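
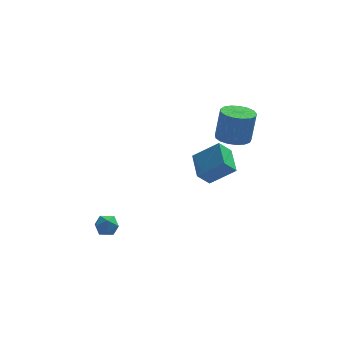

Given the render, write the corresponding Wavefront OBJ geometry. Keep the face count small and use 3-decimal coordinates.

v -3.859 -2.451 -2.856
v -3.237 -2.865 -3.139
v -4.503 -3.555 -2.661
v -3.881 -3.969 -2.944
v -3.823 -3.589 -2.243
v -3.425 -2.907 -2.364
v -4.315 -3.513 -3.436
v -3.917 -2.831 -3.557
v -3.518 -3.521 -3.498
v -3.214 -3.568 -2.76
v -4.526 -2.852 -3.04
v -4.222 -2.899 -2.302
v 3.693 0.752 1.378
v 4.243 -0.166 1.39
v 4.557 0.051 3.435
v 4.007 0.968 3.422
v 4.6 0.189 1.298
v 4.914 0.406 3.343
v 4.749 0.674 1.224
v 5.063 0.89 3.269
v 4.656 1.176 1.185
v 4.97 1.392 3.23
v 4.343 1.581 1.19
v 4.657 1.797 3.235
v 3.881 1.796 1.238
v 4.194 2.012 3.283
v 3.375 1.772 1.318
v 3.689 1.988 3.363
v 2.943 1.514 1.412
v 3.257 1.731 3.457
v 2.682 1.081 1.498
v 2.996 1.298 3.543
v 2.653 0.573 1.556
v 2.967 0.79 3.601
v 2.862 0.106 1.574
v 3.176 0.323 3.618
v 3.262 -0.213 1.546
v 3.576 0.004 3.591
v 3.76 -0.311 1.48
v 4.074 -0.095 3.525
v 2.367 0.863 -2.555
v 1.598 0.542 -1.65
v 2.26 2.677 -2.001
v 1.492 2.356 -1.096
v 3.908 0.584 -1.344
v 3.14 0.263 -0.439
v 3.802 2.398 -0.79
v 3.033 2.077 0.115
f 1 12 6
f 1 6 2
f 1 2 8
f 1 8 11
f 1 11 12
f 2 6 10
f 6 12 5
f 12 11 3
f 11 8 7
f 8 2 9
f 4 10 5
f 4 5 3
f 4 3 7
f 4 7 9
f 4 9 10
f 5 10 6
f 3 5 12
f 7 3 11
f 9 7 8
f 10 9 2
f 14 13 17
f 14 17 15
f 15 17 18
f 15 18 16
f 17 13 19
f 17 19 18
f 18 19 20
f 18 20 16
f 19 13 21
f 19 21 20
f 20 21 22
f 20 22 16
f 21 13 23
f 21 23 22
f 22 23 24
f 22 24 16
f 23 13 25
f 23 25 24
f 24 25 26
f 24 26 16
f 25 13 27
f 25 27 26
f 26 27 28
f 26 28 16
f 27 13 29
f 27 29 28
f 28 29 30
f 28 30 16
f 29 13 31
f 29 31 30
f 30 31 32
f 30 32 16
f 31 13 33
f 31 33 32
f 32 33 34
f 32 34 16
f 33 13 35
f 33 35 34
f 34 35 36
f 34 36 16
f 35 13 37
f 35 37 36
f 36 37 38
f 36 38 16
f 37 13 39
f 37 39 38
f 38 39 40
f 38 40 16
f 39 13 14
f 39 14 40
f 40 14 15
f 40 15 16
f 42 44 41
f 45 42 41
f 41 44 43
f 43 45 41
f 42 48 44
f 46 42 45
f 46 48 42
f 44 48 43
f 47 45 43
f 43 48 47
f 47 46 45
f 48 46 47



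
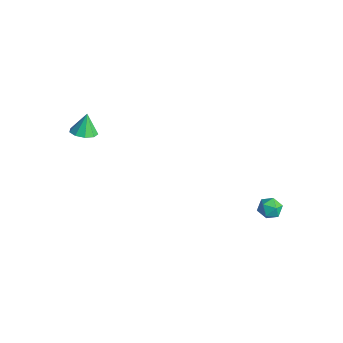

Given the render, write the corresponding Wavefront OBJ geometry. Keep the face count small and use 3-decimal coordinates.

v -3.571 -3.507 3.338
v -2.94 -3.333 3.417
v -3.789 -3.173 4.342
v -3.176 -2.986 3.25
v -3.598 -2.883 3.124
v -4.007 -3.073 3.099
v -4.212 -3.465 3.186
v -4.118 -3.878 3.344
v -3.768 -4.117 3.499
v -3.326 -4.07 3.579
v -2.999 -3.761 3.547
v 2.257 3.433 -0.946
v 2.562 2.991 -1.276
v 1.478 2.789 -0.804
v 1.783 2.347 -1.134
v 1.998 2.522 -0.567
v 2.479 2.92 -0.655
v 1.561 2.86 -1.425
v 2.042 3.258 -1.513
v 2.133 2.637 -1.572
v 2.402 2.428 -1.041
v 1.638 3.352 -1.039
v 1.907 3.143 -0.508
f 2 1 4
f 2 4 3
f 4 1 5
f 4 5 3
f 5 1 6
f 5 6 3
f 6 1 7
f 6 7 3
f 7 1 8
f 7 8 3
f 8 1 9
f 8 9 3
f 9 1 10
f 9 10 3
f 10 1 11
f 10 11 3
f 11 1 2
f 11 2 3
f 12 23 17
f 12 17 13
f 12 13 19
f 12 19 22
f 12 22 23
f 13 17 21
f 17 23 16
f 23 22 14
f 22 19 18
f 19 13 20
f 15 21 16
f 15 16 14
f 15 14 18
f 15 18 20
f 15 20 21
f 16 21 17
f 14 16 23
f 18 14 22
f 20 18 19
f 21 20 13



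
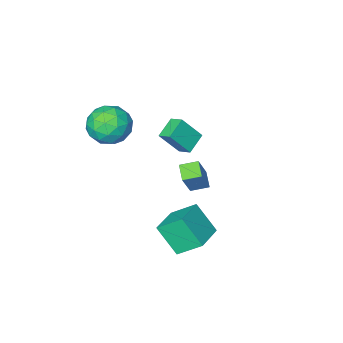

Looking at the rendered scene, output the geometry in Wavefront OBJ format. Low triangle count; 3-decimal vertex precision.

v -0.887 -1.548 -3.439
v -1.22 -2.376 -2.988
v -1.723 -1.067 -3.173
v -2.055 -1.895 -2.722
v -0.065 -1.005 -1.838
v -0.397 -1.833 -1.387
v -0.9 -0.524 -1.572
v -1.233 -1.352 -1.121
v 1.547 2.356 -3.141
v 2.014 1.292 -1.728
v 0.715 3.302 -2.154
v 1.183 2.237 -0.741
v 2.957 3.323 -2.879
v 3.425 2.258 -1.466
v 2.126 4.268 -1.892
v 2.593 3.204 -0.479
v 0.459 0.606 3.009
v 1.334 0.203 4.235
v 0.306 1.342 3.36
v 1.181 0.939 4.587
v 1.419 1.061 2.473
v 2.294 0.658 3.7
v 1.266 1.797 2.825
v 2.141 1.394 4.051
v 3.22 -1.605 3.194
v 4.011 -1.978 2.329
v 2.149 -3.262 2.931
v 2.94 -3.635 2.066
v 3.292 -3.593 3.244
v 3.954 -2.569 3.407
v 2.206 -2.671 1.853
v 2.868 -1.647 2.016
v 3.384 -2.637 1.5
v 4.055 -3.207 2.36
v 2.105 -2.033 2.9
v 2.776 -2.603 3.76
v 3.709 -1.646 2.785
v 2.451 -3.594 2.475
v 2.658 -3.569 3.168
v 3.123 -3.789 2.659
v 3.676 -1.993 3.418
v 4.14 -2.212 2.909
v 3.718 -3.162 3.447
v 2.02 -3.028 2.351
v 2.484 -3.247 1.842
v 3.037 -1.451 2.601
v 3.502 -1.671 2.092
v 2.442 -2.078 1.813
v 3.806 -2.253 1.789
v 3.177 -3.227 1.634
v 2.745 -2.66 1.51
v 3.134 -2.058 1.605
v 4.2 -2.587 2.294
v 3.571 -3.562 2.14
v 3.778 -3.537 2.832
v 4.167 -2.935 2.928
v 3.832 -2.975 1.807
v 2.589 -1.678 3.12
v 1.96 -2.653 2.966
v 1.993 -2.305 2.332
v 2.382 -1.703 2.428
v 2.983 -2.013 3.626
v 2.354 -2.987 3.471
v 3.026 -3.182 3.655
v 3.415 -2.58 3.75
v 2.328 -2.265 3.453
f 2 4 1
f 5 2 1
f 1 4 3
f 3 5 1
f 2 8 4
f 6 2 5
f 6 8 2
f 4 8 3
f 7 5 3
f 3 8 7
f 7 6 5
f 8 6 7
f 10 12 9
f 13 10 9
f 9 12 11
f 11 13 9
f 10 16 12
f 14 10 13
f 14 16 10
f 12 16 11
f 15 13 11
f 11 16 15
f 15 14 13
f 16 14 15
f 18 20 17
f 21 18 17
f 17 20 19
f 19 21 17
f 18 24 20
f 22 18 21
f 22 24 18
f 20 24 19
f 23 21 19
f 19 24 23
f 23 22 21
f 24 22 23
f 25 62 41
f 62 36 65
f 41 65 30
f 62 65 41
f 25 41 37
f 41 30 42
f 37 42 26
f 41 42 37
f 25 37 46
f 37 26 47
f 46 47 32
f 37 47 46
f 25 46 58
f 46 32 61
f 58 61 35
f 46 61 58
f 25 58 62
f 58 35 66
f 62 66 36
f 58 66 62
f 26 42 53
f 42 30 56
f 53 56 34
f 42 56 53
f 30 65 43
f 65 36 64
f 43 64 29
f 65 64 43
f 36 66 63
f 66 35 59
f 63 59 27
f 66 59 63
f 35 61 60
f 61 32 48
f 60 48 31
f 61 48 60
f 32 47 52
f 47 26 49
f 52 49 33
f 47 49 52
f 28 54 40
f 54 34 55
f 40 55 29
f 54 55 40
f 28 40 38
f 40 29 39
f 38 39 27
f 40 39 38
f 28 38 45
f 38 27 44
f 45 44 31
f 38 44 45
f 28 45 50
f 45 31 51
f 50 51 33
f 45 51 50
f 28 50 54
f 50 33 57
f 54 57 34
f 50 57 54
f 29 55 43
f 55 34 56
f 43 56 30
f 55 56 43
f 27 39 63
f 39 29 64
f 63 64 36
f 39 64 63
f 31 44 60
f 44 27 59
f 60 59 35
f 44 59 60
f 33 51 52
f 51 31 48
f 52 48 32
f 51 48 52
f 34 57 53
f 57 33 49
f 53 49 26
f 57 49 53



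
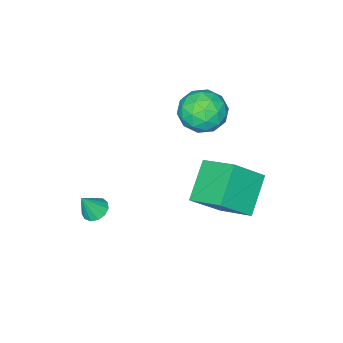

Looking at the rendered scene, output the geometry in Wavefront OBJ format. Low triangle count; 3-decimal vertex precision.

v -3.07 1.53 -1.876
v -3.184 3.068 -1.138
v -1.722 2.164 -2.989
v -1.836 3.702 -2.251
v -1.884 1.058 -0.709
v -1.998 2.596 0.029
v -0.536 1.692 -1.822
v -0.65 3.23 -1.084
v -2.24 1.907 2.446
v -1.456 1.544 2.987
v -2.304 0.496 1.593
v -1.52 0.133 2.134
v -2.426 0.273 2.58
v -2.387 1.145 3.108
v -1.373 0.895 1.472
v -1.334 1.767 2
v -0.92 0.919 2.386
v -1.571 0.534 3.071
v -2.189 1.506 1.509
v -2.84 1.121 2.194
v -1.843 1.85 2.791
v -1.917 0.19 1.789
v -2.45 0.273 2.051
v -1.989 0.059 2.369
v -2.39 1.615 2.862
v -1.929 1.402 3.18
v -2.499 0.654 2.941
v -1.831 0.638 1.4
v -1.37 0.425 1.718
v -1.771 1.981 2.211
v -1.31 1.767 2.529
v -1.261 1.386 1.639
v -1.067 1.269 2.756
v -1.104 0.439 2.255
v -1.018 0.887 1.866
v -0.995 1.4 2.176
v -1.449 1.043 3.159
v -1.486 0.213 2.657
v -2.019 0.295 2.92
v -1.996 0.808 3.229
v -1.134 0.675 2.805
v -2.274 1.827 1.923
v -2.311 0.997 1.421
v -1.764 1.232 1.351
v -1.741 1.745 1.66
v -2.656 1.601 2.325
v -2.693 0.771 1.824
v -2.765 0.64 2.404
v -2.742 1.153 2.714
v -2.626 1.365 1.775
v 2.107 -0.646 -2.258
v 2.392 -0.157 -2.327
v 2.633 -0.814 -1.282
v 2.122 -0.084 -2.169
v 1.848 -0.188 -2.039
v 1.656 -0.439 -1.979
v 1.607 -0.755 -2.007
v 1.717 -1.037 -2.114
v 1.952 -1.195 -2.268
v 2.235 -1.178 -2.417
v 2.478 -0.993 -2.517
v 2.603 -0.698 -2.534
v 2.571 -0.386 -2.463
f 2 4 1
f 5 2 1
f 1 4 3
f 3 5 1
f 2 8 4
f 6 2 5
f 6 8 2
f 4 8 3
f 7 5 3
f 3 8 7
f 7 6 5
f 8 6 7
f 9 46 25
f 46 20 49
f 25 49 14
f 46 49 25
f 9 25 21
f 25 14 26
f 21 26 10
f 25 26 21
f 9 21 30
f 21 10 31
f 30 31 16
f 21 31 30
f 9 30 42
f 30 16 45
f 42 45 19
f 30 45 42
f 9 42 46
f 42 19 50
f 46 50 20
f 42 50 46
f 10 26 37
f 26 14 40
f 37 40 18
f 26 40 37
f 14 49 27
f 49 20 48
f 27 48 13
f 49 48 27
f 20 50 47
f 50 19 43
f 47 43 11
f 50 43 47
f 19 45 44
f 45 16 32
f 44 32 15
f 45 32 44
f 16 31 36
f 31 10 33
f 36 33 17
f 31 33 36
f 12 38 24
f 38 18 39
f 24 39 13
f 38 39 24
f 12 24 22
f 24 13 23
f 22 23 11
f 24 23 22
f 12 22 29
f 22 11 28
f 29 28 15
f 22 28 29
f 12 29 34
f 29 15 35
f 34 35 17
f 29 35 34
f 12 34 38
f 34 17 41
f 38 41 18
f 34 41 38
f 13 39 27
f 39 18 40
f 27 40 14
f 39 40 27
f 11 23 47
f 23 13 48
f 47 48 20
f 23 48 47
f 15 28 44
f 28 11 43
f 44 43 19
f 28 43 44
f 17 35 36
f 35 15 32
f 36 32 16
f 35 32 36
f 18 41 37
f 41 17 33
f 37 33 10
f 41 33 37
f 52 51 54
f 52 54 53
f 54 51 55
f 54 55 53
f 55 51 56
f 55 56 53
f 56 51 57
f 56 57 53
f 57 51 58
f 57 58 53
f 58 51 59
f 58 59 53
f 59 51 60
f 59 60 53
f 60 51 61
f 60 61 53
f 61 51 62
f 61 62 53
f 62 51 63
f 62 63 53
f 63 51 52
f 63 52 53



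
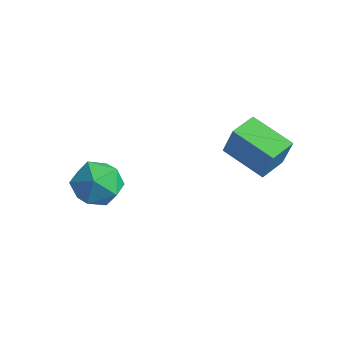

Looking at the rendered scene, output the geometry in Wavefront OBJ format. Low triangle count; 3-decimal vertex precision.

v -3.169 -2.641 -0.011
v -2.222 -2.717 -0.572
v -3.298 -4.423 0.012
v -2.351 -4.499 -0.549
v -2.346 -4.143 0.496
v -2.266 -3.042 0.482
v -3.254 -4.098 -1.042
v -3.174 -2.997 -1.056
v -2.274 -3.617 -1.21
v -1.713 -3.646 -0.26
v -3.807 -3.494 -0.3
v -3.246 -3.523 0.65
v -0.008 0.099 0.821
v 0.407 0.131 2.127
v -0.095 1.326 0.819
v 0.321 1.357 2.124
v 1.759 0.223 0.256
v 2.175 0.254 1.561
v 1.673 1.449 0.253
v 2.088 1.481 1.559
f 1 12 6
f 1 6 2
f 1 2 8
f 1 8 11
f 1 11 12
f 2 6 10
f 6 12 5
f 12 11 3
f 11 8 7
f 8 2 9
f 4 10 5
f 4 5 3
f 4 3 7
f 4 7 9
f 4 9 10
f 5 10 6
f 3 5 12
f 7 3 11
f 9 7 8
f 10 9 2
f 14 16 13
f 17 14 13
f 13 16 15
f 15 17 13
f 14 20 16
f 18 14 17
f 18 20 14
f 16 20 15
f 19 17 15
f 15 20 19
f 19 18 17
f 20 18 19



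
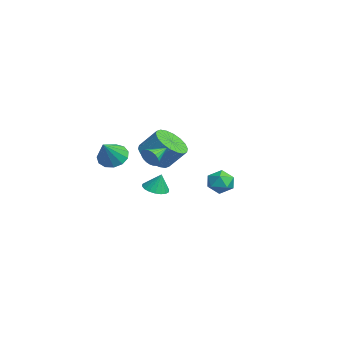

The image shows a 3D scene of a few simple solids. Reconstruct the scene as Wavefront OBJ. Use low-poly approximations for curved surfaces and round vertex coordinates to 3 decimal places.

v -2.166 4.198 -0.922
v -1.573 3.714 -0.6
v -3.107 3.406 -0.38
v -2.514 2.922 -0.058
v -2.627 3.692 0.234
v -2.045 4.181 -0.101
v -2.635 2.939 -0.879
v -2.053 3.428 -1.214
v -1.863 2.936 -0.573
v -1.858 3.401 0.115
v -2.822 3.719 -1.095
v -2.817 4.184 -0.407
v 3.215 -1.235 3.649
v 3.386 -0.95 3.173
v 2.585 -0.285 3.991
v 3.183 -1.057 3.098
v 2.986 -1.195 3.117
v 2.829 -1.339 3.229
v 2.738 -1.466 3.413
v 2.729 -1.553 3.638
v 2.805 -1.584 3.865
v 2.951 -1.556 4.054
v 3.143 -1.472 4.173
v 3.348 -1.347 4.202
v 3.529 -1.202 4.135
v 3.656 -1.064 3.984
v 3.707 -0.955 3.775
v 3.672 -0.894 3.544
v 3.559 -0.893 3.331
v -3.966 -1.776 1.181
v -3.449 -1.077 1.16
v -3.014 -2.444 2.379
v -3.798 -0.981 1.49
v -4.2 -1.137 1.723
v -4.528 -1.496 1.783
v -4.678 -1.944 1.652
v -4.601 -2.339 1.371
v -4.323 -2.555 1.03
v -3.932 -2.523 0.737
v -3.551 -2.255 0.584
v -3.302 -1.834 0.621
v -3.264 -1.395 0.836
v -1.799 -0.033 1.842
v -0.978 -0.641 1.972
v -0.541 0.184 3.069
v -1.361 0.793 2.938
v -0.826 -0.327 1.675
v -0.388 0.498 2.771
v -0.866 0.046 1.411
v -0.429 0.871 2.507
v -1.092 0.403 1.232
v -0.654 1.228 2.328
v -1.457 0.673 1.174
v -1.019 1.498 2.27
v -1.89 0.804 1.248
v -1.452 1.629 2.345
v -2.305 0.77 1.44
v -1.867 1.595 2.536
v -2.619 0.576 1.711
v -2.182 1.401 2.808
v -2.772 0.262 2.009
v -2.334 1.087 3.105
v -2.731 -0.111 2.273
v -2.294 0.714 3.369
v -2.506 -0.468 2.452
v -2.068 0.357 3.548
v -2.141 -0.738 2.51
v -1.703 0.087 3.606
v -1.708 -0.869 2.435
v -1.27 -0.044 3.532
v -1.293 -0.835 2.244
v -0.855 -0.01 3.34
v 2.038 -0.728 1.14
v 2.703 -0.894 1.058
v 2.222 -0.472 2.1
v 2.697 -0.597 0.98
v 2.56 -0.326 0.933
v 2.319 -0.134 0.928
v 2.023 -0.061 0.965
v 1.731 -0.119 1.036
v 1.499 -0.298 1.128
v 1.374 -0.563 1.223
v 1.38 -0.859 1.301
v 1.517 -1.13 1.347
v 1.758 -1.322 1.352
v 2.054 -1.395 1.315
v 2.346 -1.337 1.244
v 2.578 -1.158 1.152
f 1 12 6
f 1 6 2
f 1 2 8
f 1 8 11
f 1 11 12
f 2 6 10
f 6 12 5
f 12 11 3
f 11 8 7
f 8 2 9
f 4 10 5
f 4 5 3
f 4 3 7
f 4 7 9
f 4 9 10
f 5 10 6
f 3 5 12
f 7 3 11
f 9 7 8
f 10 9 2
f 14 13 16
f 14 16 15
f 16 13 17
f 16 17 15
f 17 13 18
f 17 18 15
f 18 13 19
f 18 19 15
f 19 13 20
f 19 20 15
f 20 13 21
f 20 21 15
f 21 13 22
f 21 22 15
f 22 13 23
f 22 23 15
f 23 13 24
f 23 24 15
f 24 13 25
f 24 25 15
f 25 13 26
f 25 26 15
f 26 13 27
f 26 27 15
f 27 13 28
f 27 28 15
f 28 13 29
f 28 29 15
f 29 13 14
f 29 14 15
f 31 30 33
f 31 33 32
f 33 30 34
f 33 34 32
f 34 30 35
f 34 35 32
f 35 30 36
f 35 36 32
f 36 30 37
f 36 37 32
f 37 30 38
f 37 38 32
f 38 30 39
f 38 39 32
f 39 30 40
f 39 40 32
f 40 30 41
f 40 41 32
f 41 30 42
f 41 42 32
f 42 30 31
f 42 31 32
f 44 43 47
f 44 47 45
f 45 47 48
f 45 48 46
f 47 43 49
f 47 49 48
f 48 49 50
f 48 50 46
f 49 43 51
f 49 51 50
f 50 51 52
f 50 52 46
f 51 43 53
f 51 53 52
f 52 53 54
f 52 54 46
f 53 43 55
f 53 55 54
f 54 55 56
f 54 56 46
f 55 43 57
f 55 57 56
f 56 57 58
f 56 58 46
f 57 43 59
f 57 59 58
f 58 59 60
f 58 60 46
f 59 43 61
f 59 61 60
f 60 61 62
f 60 62 46
f 61 43 63
f 61 63 62
f 62 63 64
f 62 64 46
f 63 43 65
f 63 65 64
f 64 65 66
f 64 66 46
f 65 43 67
f 65 67 66
f 66 67 68
f 66 68 46
f 67 43 69
f 67 69 68
f 68 69 70
f 68 70 46
f 69 43 71
f 69 71 70
f 70 71 72
f 70 72 46
f 71 43 44
f 71 44 72
f 72 44 45
f 72 45 46
f 74 73 76
f 74 76 75
f 76 73 77
f 76 77 75
f 77 73 78
f 77 78 75
f 78 73 79
f 78 79 75
f 79 73 80
f 79 80 75
f 80 73 81
f 80 81 75
f 81 73 82
f 81 82 75
f 82 73 83
f 82 83 75
f 83 73 84
f 83 84 75
f 84 73 85
f 84 85 75
f 85 73 86
f 85 86 75
f 86 73 87
f 86 87 75
f 87 73 88
f 87 88 75
f 88 73 74
f 88 74 75



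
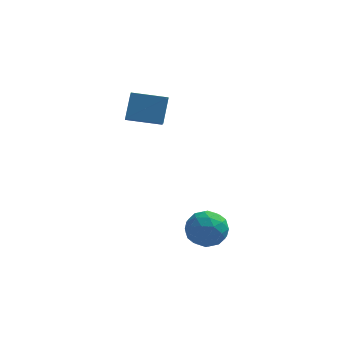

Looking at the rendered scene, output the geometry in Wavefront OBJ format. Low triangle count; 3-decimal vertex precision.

v 1.732 -1.294 -4.018
v 2.609 -1.417 -3.894
v 1.451 -2.363 -3.086
v 2.328 -2.486 -2.962
v 1.933 -1.744 -2.658
v 2.107 -1.083 -3.235
v 1.953 -2.697 -3.745
v 2.127 -2.036 -4.322
v 2.745 -2.284 -3.726
v 2.733 -1.695 -3.054
v 1.327 -2.085 -3.926
v 1.315 -1.496 -3.254
v 2.195 -1.262 -4.038
v 1.865 -2.518 -2.942
v 1.633 -2.082 -2.764
v 2.148 -2.154 -2.691
v 1.9 -1.065 -3.65
v 2.415 -1.137 -3.578
v 2.018 -1.33 -2.851
v 1.645 -2.643 -3.402
v 2.16 -2.715 -3.33
v 1.912 -1.626 -4.289
v 2.427 -1.698 -4.216
v 2.042 -2.45 -4.129
v 2.791 -1.843 -3.866
v 2.625 -2.472 -3.318
v 2.405 -2.596 -3.779
v 2.508 -2.208 -4.117
v 2.783 -1.497 -3.471
v 2.618 -2.125 -2.923
v 2.386 -1.689 -2.745
v 2.488 -1.301 -3.084
v 2.864 -2.007 -3.372
v 1.442 -1.655 -4.057
v 1.277 -2.283 -3.509
v 1.572 -2.479 -3.896
v 1.674 -2.091 -4.235
v 1.435 -1.308 -3.662
v 1.269 -1.937 -3.114
v 1.552 -1.572 -2.863
v 1.655 -1.184 -3.201
v 1.196 -1.773 -3.608
v -1.396 1.379 0.396
v -1.268 0.448 1.006
v -1.253 2.084 1.443
v -1.126 1.153 2.052
v 0.046 1.427 0.168
v 0.173 0.496 0.777
v 0.188 2.132 1.214
v 0.316 1.201 1.824
f 1 38 17
f 38 12 41
f 17 41 6
f 38 41 17
f 1 17 13
f 17 6 18
f 13 18 2
f 17 18 13
f 1 13 22
f 13 2 23
f 22 23 8
f 13 23 22
f 1 22 34
f 22 8 37
f 34 37 11
f 22 37 34
f 1 34 38
f 34 11 42
f 38 42 12
f 34 42 38
f 2 18 29
f 18 6 32
f 29 32 10
f 18 32 29
f 6 41 19
f 41 12 40
f 19 40 5
f 41 40 19
f 12 42 39
f 42 11 35
f 39 35 3
f 42 35 39
f 11 37 36
f 37 8 24
f 36 24 7
f 37 24 36
f 8 23 28
f 23 2 25
f 28 25 9
f 23 25 28
f 4 30 16
f 30 10 31
f 16 31 5
f 30 31 16
f 4 16 14
f 16 5 15
f 14 15 3
f 16 15 14
f 4 14 21
f 14 3 20
f 21 20 7
f 14 20 21
f 4 21 26
f 21 7 27
f 26 27 9
f 21 27 26
f 4 26 30
f 26 9 33
f 30 33 10
f 26 33 30
f 5 31 19
f 31 10 32
f 19 32 6
f 31 32 19
f 3 15 39
f 15 5 40
f 39 40 12
f 15 40 39
f 7 20 36
f 20 3 35
f 36 35 11
f 20 35 36
f 9 27 28
f 27 7 24
f 28 24 8
f 27 24 28
f 10 33 29
f 33 9 25
f 29 25 2
f 33 25 29
f 44 46 43
f 47 44 43
f 43 46 45
f 45 47 43
f 44 50 46
f 48 44 47
f 48 50 44
f 46 50 45
f 49 47 45
f 45 50 49
f 49 48 47
f 50 48 49



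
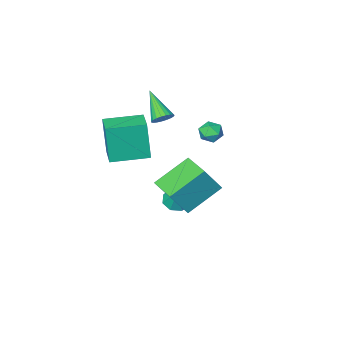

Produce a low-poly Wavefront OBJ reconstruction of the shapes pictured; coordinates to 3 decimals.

v -1.749 -2.789 -1.411
v -1.729 -3.122 0.743
v -1.205 -1.46 -1.211
v -1.185 -1.793 0.943
v 0.105 -3.527 -1.543
v 0.125 -3.86 0.611
v 0.649 -2.198 -1.343
v 0.669 -2.531 0.811
v -1.87 2.508 -0.258
v -0.961 2.461 1.143
v -1.81 4.057 -0.245
v -0.902 4.01 1.156
v -0.118 2.45 -1.396
v 0.79 2.403 0.005
v -0.059 3.999 -1.383
v 0.85 3.952 0.018
v -2.482 -1.184 -4.528
v -1.916 -0.861 -4.878
v -2.158 -0.476 -3.352
v -2.397 -0.565 -4.924
v -2.928 -0.633 -4.738
v -3.197 -1.023 -4.428
v -3.047 -1.508 -4.177
v -2.566 -1.803 -4.131
v -2.036 -1.736 -4.318
v -1.766 -1.346 -4.627
v -1.734 -1.236 1.494
v -1.245 -1.465 1.257
v -1.806 -2.624 2.686
v -1.153 -1.32 1.432
v -1.163 -1.159 1.618
v -1.271 -1.013 1.782
v -1.459 -0.905 1.897
v -1.695 -0.854 1.942
v -1.937 -0.87 1.909
v -2.145 -0.948 1.805
v -2.281 -1.077 1.647
v -2.323 -1.233 1.462
v -2.263 -1.39 1.283
v -2.112 -1.52 1.141
v -1.895 -1.602 1.06
v -1.651 -1.62 1.053
v -1.42 -1.571 1.123
v -3.59 0.361 0.118
v -3.152 0.285 0.623
v -4.228 -0.405 0.557
v -3.79 -0.481 1.062
v -4.15 0.086 1.011
v -3.755 0.559 0.74
v -3.625 -0.679 0.44
v -3.23 -0.206 0.169
v -3.173 -0.358 0.822
v -3.498 0.115 1.175
v -3.882 -0.235 0.005
v -4.207 0.238 0.358
f 2 4 1
f 5 2 1
f 1 4 3
f 3 5 1
f 2 8 4
f 6 2 5
f 6 8 2
f 4 8 3
f 7 5 3
f 3 8 7
f 7 6 5
f 8 6 7
f 10 12 9
f 13 10 9
f 9 12 11
f 11 13 9
f 10 16 12
f 14 10 13
f 14 16 10
f 12 16 11
f 15 13 11
f 11 16 15
f 15 14 13
f 16 14 15
f 18 17 20
f 18 20 19
f 20 17 21
f 20 21 19
f 21 17 22
f 21 22 19
f 22 17 23
f 22 23 19
f 23 17 24
f 23 24 19
f 24 17 25
f 24 25 19
f 25 17 26
f 25 26 19
f 26 17 18
f 26 18 19
f 28 27 30
f 28 30 29
f 30 27 31
f 30 31 29
f 31 27 32
f 31 32 29
f 32 27 33
f 32 33 29
f 33 27 34
f 33 34 29
f 34 27 35
f 34 35 29
f 35 27 36
f 35 36 29
f 36 27 37
f 36 37 29
f 37 27 38
f 37 38 29
f 38 27 39
f 38 39 29
f 39 27 40
f 39 40 29
f 40 27 41
f 40 41 29
f 41 27 42
f 41 42 29
f 42 27 43
f 42 43 29
f 43 27 28
f 43 28 29
f 44 55 49
f 44 49 45
f 44 45 51
f 44 51 54
f 44 54 55
f 45 49 53
f 49 55 48
f 55 54 46
f 54 51 50
f 51 45 52
f 47 53 48
f 47 48 46
f 47 46 50
f 47 50 52
f 47 52 53
f 48 53 49
f 46 48 55
f 50 46 54
f 52 50 51
f 53 52 45



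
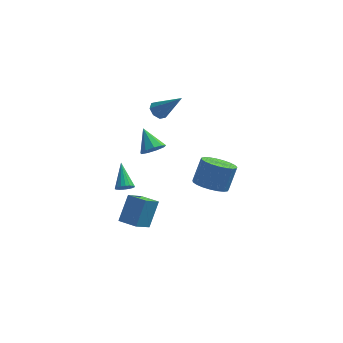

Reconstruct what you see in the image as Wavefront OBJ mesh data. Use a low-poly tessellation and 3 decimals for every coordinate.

v -2.919 -0.553 -2.921
v -2.618 -0.809 -2.51
v -3.221 0.793 -1.859
v -2.442 -0.673 -2.632
v -2.361 -0.514 -2.811
v -2.39 -0.362 -3.012
v -2.523 -0.247 -3.195
v -2.735 -0.194 -3.324
v -2.984 -0.211 -3.372
v -3.219 -0.296 -3.332
v -3.395 -0.432 -3.209
v -3.477 -0.592 -3.03
v -3.448 -0.744 -2.829
v -3.314 -0.858 -2.646
v -3.102 -0.912 -2.518
v -2.854 -0.894 -2.469
v -3.078 -3.075 -3.643
v -2.61 -2.089 -2.236
v -2.411 -2.134 -4.523
v -1.944 -1.149 -3.116
v -2.076 -3.691 -3.544
v -1.609 -2.706 -2.137
v -1.41 -2.751 -4.424
v -0.942 -1.765 -3.017
v 1.974 -4.244 0.633
v 2.548 -3.586 0.125
v 2.979 -2.917 1.479
v 2.406 -3.576 1.987
v 2.18 -3.385 0.143
v 2.611 -2.716 1.497
v 1.776 -3.333 0.246
v 2.207 -2.664 1.599
v 1.406 -3.438 0.416
v 1.837 -2.769 1.769
v 1.135 -3.683 0.623
v 1.566 -3.014 1.976
v 1.009 -4.025 0.832
v 1.44 -3.356 2.186
v 1.05 -4.404 1.007
v 1.481 -3.735 2.36
v 1.251 -4.756 1.117
v 1.682 -4.087 2.47
v 1.576 -5.02 1.143
v 2.007 -4.351 2.497
v 1.971 -5.149 1.082
v 2.402 -4.481 2.435
v 2.366 -5.122 0.942
v 2.798 -4.454 2.296
v 2.694 -4.944 0.75
v 3.125 -4.275 2.103
v 2.897 -4.644 0.537
v 3.328 -3.975 1.89
v 2.941 -4.275 0.341
v 3.372 -3.606 1.694
v 2.817 -3.901 0.195
v 3.248 -3.232 1.549
v -1.351 0.011 0.014
v -0.838 -0.187 0.553
v -1.969 1.049 0.986
v -0.646 0.204 0.257
v -0.784 0.505 -0.152
v -1.187 0.575 -0.484
v -1.667 0.381 -0.582
v -1.999 0.014 -0.402
v -2.027 -0.354 -0.026
v -1.739 -0.552 0.368
v -1.269 -0.486 0.597
v -1.269 3.559 0.632
v -0.851 3.342 0.184
v 0.089 3.041 2.148
v -0.785 3.823 0.289
v -1.002 4.15 0.594
v -1.375 4.131 0.922
v -1.686 3.776 1.08
v -1.753 3.295 0.976
v -1.536 2.968 0.67
v -1.163 2.987 0.342
f 2 1 4
f 2 4 3
f 4 1 5
f 4 5 3
f 5 1 6
f 5 6 3
f 6 1 7
f 6 7 3
f 7 1 8
f 7 8 3
f 8 1 9
f 8 9 3
f 9 1 10
f 9 10 3
f 10 1 11
f 10 11 3
f 11 1 12
f 11 12 3
f 12 1 13
f 12 13 3
f 13 1 14
f 13 14 3
f 14 1 15
f 14 15 3
f 15 1 16
f 15 16 3
f 16 1 2
f 16 2 3
f 18 20 17
f 21 18 17
f 17 20 19
f 19 21 17
f 18 24 20
f 22 18 21
f 22 24 18
f 20 24 19
f 23 21 19
f 19 24 23
f 23 22 21
f 24 22 23
f 26 25 29
f 26 29 27
f 27 29 30
f 27 30 28
f 29 25 31
f 29 31 30
f 30 31 32
f 30 32 28
f 31 25 33
f 31 33 32
f 32 33 34
f 32 34 28
f 33 25 35
f 33 35 34
f 34 35 36
f 34 36 28
f 35 25 37
f 35 37 36
f 36 37 38
f 36 38 28
f 37 25 39
f 37 39 38
f 38 39 40
f 38 40 28
f 39 25 41
f 39 41 40
f 40 41 42
f 40 42 28
f 41 25 43
f 41 43 42
f 42 43 44
f 42 44 28
f 43 25 45
f 43 45 44
f 44 45 46
f 44 46 28
f 45 25 47
f 45 47 46
f 46 47 48
f 46 48 28
f 47 25 49
f 47 49 48
f 48 49 50
f 48 50 28
f 49 25 51
f 49 51 50
f 50 51 52
f 50 52 28
f 51 25 53
f 51 53 52
f 52 53 54
f 52 54 28
f 53 25 55
f 53 55 54
f 54 55 56
f 54 56 28
f 55 25 26
f 55 26 56
f 56 26 27
f 56 27 28
f 58 57 60
f 58 60 59
f 60 57 61
f 60 61 59
f 61 57 62
f 61 62 59
f 62 57 63
f 62 63 59
f 63 57 64
f 63 64 59
f 64 57 65
f 64 65 59
f 65 57 66
f 65 66 59
f 66 57 67
f 66 67 59
f 67 57 58
f 67 58 59
f 69 68 71
f 69 71 70
f 71 68 72
f 71 72 70
f 72 68 73
f 72 73 70
f 73 68 74
f 73 74 70
f 74 68 75
f 74 75 70
f 75 68 76
f 75 76 70
f 76 68 77
f 76 77 70
f 77 68 69
f 77 69 70



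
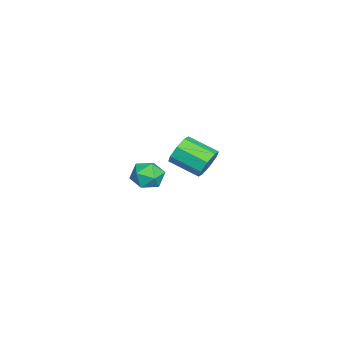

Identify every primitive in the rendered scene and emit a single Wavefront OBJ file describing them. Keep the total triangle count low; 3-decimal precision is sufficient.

v -3.233 -1.244 0.797
v -2.639 -1.727 0.05
v -3.133 -3.58 0.856
v -3.727 -3.096 1.603
v -2.21 -1.548 0.724
v -2.704 -3.401 1.53
v -2.38 -1.191 1.441
v -2.874 -3.044 2.247
v -3.05 -0.865 1.781
v -3.544 -2.717 2.587
v -3.827 -0.76 1.544
v -4.321 -2.613 2.35
v -4.256 -0.939 0.87
v -4.75 -2.792 1.676
v -4.086 -1.296 0.153
v -4.58 -3.149 0.959
v -3.416 -1.623 -0.187
v -3.91 -3.475 0.619
v 3.583 -2.533 3.989
v 4.064 -2.802 3.106
v 3.456 -4.158 4.414
v 3.937 -4.427 3.531
v 4.465 -3.938 4.283
v 4.543 -2.933 4.02
v 2.977 -4.027 3.5
v 3.055 -3.022 3.237
v 3.689 -3.725 2.803
v 4.609 -3.67 3.288
v 2.911 -3.29 4.232
v 3.831 -3.235 4.717
f 2 1 5
f 2 5 3
f 3 5 6
f 3 6 4
f 5 1 7
f 5 7 6
f 6 7 8
f 6 8 4
f 7 1 9
f 7 9 8
f 8 9 10
f 8 10 4
f 9 1 11
f 9 11 10
f 10 11 12
f 10 12 4
f 11 1 13
f 11 13 12
f 12 13 14
f 12 14 4
f 13 1 15
f 13 15 14
f 14 15 16
f 14 16 4
f 15 1 17
f 15 17 16
f 16 17 18
f 16 18 4
f 17 1 2
f 17 2 18
f 18 2 3
f 18 3 4
f 19 30 24
f 19 24 20
f 19 20 26
f 19 26 29
f 19 29 30
f 20 24 28
f 24 30 23
f 30 29 21
f 29 26 25
f 26 20 27
f 22 28 23
f 22 23 21
f 22 21 25
f 22 25 27
f 22 27 28
f 23 28 24
f 21 23 30
f 25 21 29
f 27 25 26
f 28 27 20



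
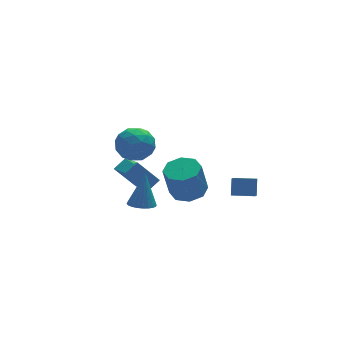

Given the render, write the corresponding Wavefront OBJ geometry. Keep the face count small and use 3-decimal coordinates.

v -2.976 -4.174 -0.365
v -2.353 -4.627 -0.371
v -2.584 -3.666 1.625
v -2.236 -4.365 -0.461
v -2.232 -4.074 -0.537
v -2.341 -3.798 -0.586
v -2.547 -3.58 -0.601
v -2.818 -3.452 -0.58
v -3.113 -3.434 -0.527
v -3.387 -3.529 -0.449
v -3.599 -3.722 -0.358
v -3.715 -3.984 -0.268
v -3.72 -4.275 -0.192
v -3.61 -4.55 -0.143
v -3.405 -4.769 -0.128
v -3.133 -4.896 -0.149
v -2.838 -4.914 -0.202
v -2.564 -4.82 -0.28
v 1.917 2.063 -4.532
v 2.865 2.539 -4.241
v 2.37 2.274 -2.197
v 1.423 1.797 -2.488
v 2.237 3.094 -4.321
v 1.742 2.828 -2.277
v 1.421 3.045 -4.525
v 0.927 2.779 -2.48
v 0.897 2.42 -4.733
v 0.402 2.154 -2.689
v 0.97 1.586 -4.823
v 0.475 1.321 -2.779
v 1.598 1.032 -4.743
v 1.103 0.766 -2.699
v 2.413 1.081 -4.54
v 1.919 0.815 -2.495
v 2.938 1.706 -4.331
v 2.443 1.44 -2.287
v -2.14 3.003 -2.426
v -2.041 1.215 -1.655
v -1.376 3.268 -1.91
v -1.276 1.48 -1.139
v -1.044 2.48 -3.781
v -0.944 0.692 -3.01
v -0.279 2.745 -3.265
v -0.18 0.957 -2.494
v 2.163 -3.793 -1.123
v 2.431 -3.196 -0.239
v 2.533 -2.711 -1.965
v 2.801 -2.114 -1.08
v 3.359 -4.246 -1.18
v 3.627 -3.649 -0.295
v 3.729 -3.164 -2.021
v 3.997 -2.567 -1.137
v -2.792 -1.584 2.393
v -1.788 -1.897 2.822
v -3.612 -2.943 3.318
v -2.608 -3.256 3.747
v -3.082 -2.276 4.07
v -2.575 -1.436 3.498
v -2.825 -3.404 2.642
v -2.318 -2.564 2.07
v -1.808 -3.022 2.975
v -1.967 -2.325 3.858
v -3.433 -2.515 2.282
v -3.592 -1.818 3.165
v -2.218 -1.621 2.526
v -3.182 -3.219 3.614
v -3.461 -2.643 3.804
v -2.871 -2.827 4.056
v -2.681 -1.35 2.924
v -2.091 -1.535 3.176
v -2.851 -1.757 3.909
v -3.309 -3.305 2.964
v -2.719 -3.49 3.216
v -2.529 -2.013 2.084
v -1.939 -2.197 2.336
v -2.549 -3.083 2.231
v -1.64 -2.467 2.868
v -2.122 -3.266 3.412
v -2.249 -3.352 2.763
v -1.951 -2.858 2.427
v -1.733 -2.057 3.387
v -2.215 -2.856 3.931
v -2.494 -2.28 4.121
v -2.196 -1.786 3.785
v -1.745 -2.718 3.478
v -3.185 -1.984 2.209
v -3.667 -2.783 2.753
v -3.204 -3.054 2.355
v -2.906 -2.56 2.019
v -3.278 -1.574 2.728
v -3.76 -2.373 3.272
v -3.449 -1.982 3.713
v -3.151 -1.488 3.377
v -3.655 -2.122 2.662
f 2 1 4
f 2 4 3
f 4 1 5
f 4 5 3
f 5 1 6
f 5 6 3
f 6 1 7
f 6 7 3
f 7 1 8
f 7 8 3
f 8 1 9
f 8 9 3
f 9 1 10
f 9 10 3
f 10 1 11
f 10 11 3
f 11 1 12
f 11 12 3
f 12 1 13
f 12 13 3
f 13 1 14
f 13 14 3
f 14 1 15
f 14 15 3
f 15 1 16
f 15 16 3
f 16 1 17
f 16 17 3
f 17 1 18
f 17 18 3
f 18 1 2
f 18 2 3
f 20 19 23
f 20 23 21
f 21 23 24
f 21 24 22
f 23 19 25
f 23 25 24
f 24 25 26
f 24 26 22
f 25 19 27
f 25 27 26
f 26 27 28
f 26 28 22
f 27 19 29
f 27 29 28
f 28 29 30
f 28 30 22
f 29 19 31
f 29 31 30
f 30 31 32
f 30 32 22
f 31 19 33
f 31 33 32
f 32 33 34
f 32 34 22
f 33 19 35
f 33 35 34
f 34 35 36
f 34 36 22
f 35 19 20
f 35 20 36
f 36 20 21
f 36 21 22
f 38 40 37
f 41 38 37
f 37 40 39
f 39 41 37
f 38 44 40
f 42 38 41
f 42 44 38
f 40 44 39
f 43 41 39
f 39 44 43
f 43 42 41
f 44 42 43
f 46 48 45
f 49 46 45
f 45 48 47
f 47 49 45
f 46 52 48
f 50 46 49
f 50 52 46
f 48 52 47
f 51 49 47
f 47 52 51
f 51 50 49
f 52 50 51
f 53 90 69
f 90 64 93
f 69 93 58
f 90 93 69
f 53 69 65
f 69 58 70
f 65 70 54
f 69 70 65
f 53 65 74
f 65 54 75
f 74 75 60
f 65 75 74
f 53 74 86
f 74 60 89
f 86 89 63
f 74 89 86
f 53 86 90
f 86 63 94
f 90 94 64
f 86 94 90
f 54 70 81
f 70 58 84
f 81 84 62
f 70 84 81
f 58 93 71
f 93 64 92
f 71 92 57
f 93 92 71
f 64 94 91
f 94 63 87
f 91 87 55
f 94 87 91
f 63 89 88
f 89 60 76
f 88 76 59
f 89 76 88
f 60 75 80
f 75 54 77
f 80 77 61
f 75 77 80
f 56 82 68
f 82 62 83
f 68 83 57
f 82 83 68
f 56 68 66
f 68 57 67
f 66 67 55
f 68 67 66
f 56 66 73
f 66 55 72
f 73 72 59
f 66 72 73
f 56 73 78
f 73 59 79
f 78 79 61
f 73 79 78
f 56 78 82
f 78 61 85
f 82 85 62
f 78 85 82
f 57 83 71
f 83 62 84
f 71 84 58
f 83 84 71
f 55 67 91
f 67 57 92
f 91 92 64
f 67 92 91
f 59 72 88
f 72 55 87
f 88 87 63
f 72 87 88
f 61 79 80
f 79 59 76
f 80 76 60
f 79 76 80
f 62 85 81
f 85 61 77
f 81 77 54
f 85 77 81



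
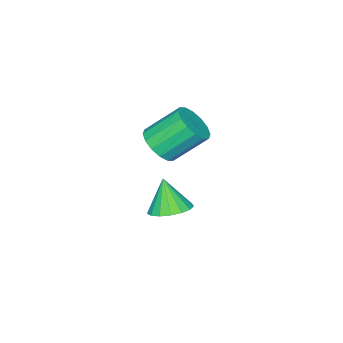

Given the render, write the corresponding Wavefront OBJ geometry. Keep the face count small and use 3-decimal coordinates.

v 1.336 -2.409 0.616
v 1.787 -2.963 1.399
v 0.756 -1.785 2.827
v 0.304 -1.231 2.044
v 2.131 -2.546 1.303
v 1.099 -1.368 2.732
v 2.262 -2.093 1.023
v 1.23 -0.914 2.452
v 2.144 -1.724 0.634
v 1.113 -0.546 2.063
v 1.81 -1.539 0.24
v 0.779 -0.36 1.669
v 1.349 -1.587 -0.053
v 0.318 -0.408 1.376
v 0.884 -1.855 -0.167
v -0.147 -0.677 1.261
v 0.541 -2.272 -0.072
v -0.491 -1.094 1.357
v 0.41 -2.726 0.208
v -0.622 -1.547 1.637
v 0.527 -3.094 0.597
v -0.504 -1.916 2.026
v 0.861 -3.28 0.991
v -0.17 -2.101 2.42
v 1.322 -3.232 1.284
v 0.291 -2.053 2.713
v 0.617 -2.338 -4.254
v 1.667 -2.622 -4.182
v 0.323 -3.002 -2.586
v 1.656 -2.137 -3.991
v 1.407 -1.698 -3.86
v 0.977 -1.405 -3.819
v 0.465 -1.326 -3.878
v -0.013 -1.479 -4.023
v -0.346 -1.828 -4.221
v -0.458 -2.294 -4.427
v -0.324 -2.77 -4.593
v 0.026 -3.147 -4.681
v 0.511 -3.339 -4.672
v 1.02 -3.301 -4.567
v 1.438 -3.042 -4.39
f 2 1 5
f 2 5 3
f 3 5 6
f 3 6 4
f 5 1 7
f 5 7 6
f 6 7 8
f 6 8 4
f 7 1 9
f 7 9 8
f 8 9 10
f 8 10 4
f 9 1 11
f 9 11 10
f 10 11 12
f 10 12 4
f 11 1 13
f 11 13 12
f 12 13 14
f 12 14 4
f 13 1 15
f 13 15 14
f 14 15 16
f 14 16 4
f 15 1 17
f 15 17 16
f 16 17 18
f 16 18 4
f 17 1 19
f 17 19 18
f 18 19 20
f 18 20 4
f 19 1 21
f 19 21 20
f 20 21 22
f 20 22 4
f 21 1 23
f 21 23 22
f 22 23 24
f 22 24 4
f 23 1 25
f 23 25 24
f 24 25 26
f 24 26 4
f 25 1 2
f 25 2 26
f 26 2 3
f 26 3 4
f 28 27 30
f 28 30 29
f 30 27 31
f 30 31 29
f 31 27 32
f 31 32 29
f 32 27 33
f 32 33 29
f 33 27 34
f 33 34 29
f 34 27 35
f 34 35 29
f 35 27 36
f 35 36 29
f 36 27 37
f 36 37 29
f 37 27 38
f 37 38 29
f 38 27 39
f 38 39 29
f 39 27 40
f 39 40 29
f 40 27 41
f 40 41 29
f 41 27 28
f 41 28 29



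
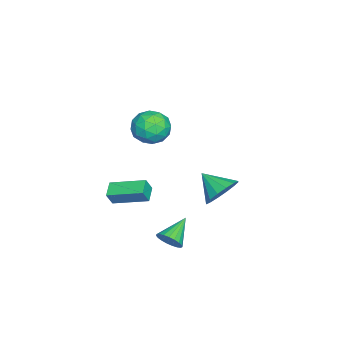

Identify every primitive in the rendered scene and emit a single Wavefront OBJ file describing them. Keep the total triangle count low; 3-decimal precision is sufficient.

v 0.32 -1.232 2.153
v 0.997 -1.85 2.689
v -0.997 -1.95 2.991
v -0.32 -2.568 3.527
v -0.345 -1.522 3.711
v 0.469 -1.078 3.193
v -0.469 -2.722 2.487
v 0.345 -2.278 1.969
v 0.51 -2.77 2.895
v 0.587 -2.029 3.652
v -0.587 -1.771 2.028
v -0.51 -1.03 2.785
v 0.774 -1.478 2.348
v -0.774 -2.322 3.332
v -0.789 -1.708 3.441
v -0.391 -2.071 3.756
v 0.464 -1.024 2.644
v 0.862 -1.387 2.959
v 0.073 -1.195 3.56
v -0.862 -2.413 2.721
v -0.464 -2.776 3.036
v 0.391 -1.729 1.924
v 0.789 -2.092 2.239
v -0.073 -2.605 2.12
v 0.886 -2.382 2.784
v 0.112 -2.804 3.276
v 0.024 -2.894 2.665
v 0.502 -2.633 2.361
v 0.931 -1.946 3.229
v 0.157 -2.368 3.721
v 0.142 -1.754 3.829
v 0.621 -1.493 3.525
v 0.644 -2.487 3.35
v -0.157 -1.432 1.959
v -0.931 -1.854 2.451
v -0.621 -2.307 2.155
v -0.142 -2.046 1.851
v -0.112 -0.996 2.404
v -0.886 -1.418 2.896
v -0.502 -1.167 3.319
v -0.024 -0.906 3.015
v -0.644 -1.313 2.33
v 4.186 0.061 -2.057
v 4.491 -0.132 -1.446
v 2.894 0.539 -1.263
v 4.578 0.149 -1.472
v 4.598 0.414 -1.6
v 4.547 0.619 -1.806
v 4.433 0.727 -2.057
v 4.276 0.719 -2.307
v 4.104 0.598 -2.514
v 3.946 0.384 -2.642
v 3.829 0.114 -2.669
v 3.774 -0.165 -2.59
v 3.791 -0.405 -2.419
v 3.875 -0.565 -2.186
v 4.013 -0.616 -1.93
v 4.181 -0.551 -1.696
v 4.35 -0.379 -1.525
v 1.31 -3.33 -1.11
v 1.603 -3.554 -0.366
v 1.356 -1.497 -0.577
v 1.649 -1.72 0.167
v 2.171 -3.26 -1.427
v 2.464 -3.483 -0.683
v 2.217 -1.426 -0.894
v 2.51 -1.65 -0.15
v 0.842 1.844 -0.688
v 1.424 2.161 0.126
v 0.298 0.696 0.148
v 0.952 2.424 0.18
v 0.45 2.532 0.001
v 0.053 2.455 -0.362
v -0.133 2.214 -0.813
v -0.057 1.874 -1.23
v 0.259 1.526 -1.502
v 0.732 1.263 -1.556
v 1.234 1.155 -1.377
v 1.631 1.232 -1.014
v 1.816 1.473 -0.564
v 1.741 1.813 -0.146
v -3.053 -2.548 0.177
v -2.622 -2.612 -0.125
v -1.947 -2.952 1.843
v -2.624 -2.346 -0.059
v -2.74 -2.134 0.07
v -2.94 -2.032 0.228
v -3.171 -2.069 0.372
v -3.37 -2.234 0.464
v -3.484 -2.483 0.479
v -3.483 -2.749 0.413
v -3.366 -2.962 0.285
v -3.166 -3.063 0.127
v -2.935 -3.026 -0.017
v -2.736 -2.861 -0.109
f 1 38 17
f 38 12 41
f 17 41 6
f 38 41 17
f 1 17 13
f 17 6 18
f 13 18 2
f 17 18 13
f 1 13 22
f 13 2 23
f 22 23 8
f 13 23 22
f 1 22 34
f 22 8 37
f 34 37 11
f 22 37 34
f 1 34 38
f 34 11 42
f 38 42 12
f 34 42 38
f 2 18 29
f 18 6 32
f 29 32 10
f 18 32 29
f 6 41 19
f 41 12 40
f 19 40 5
f 41 40 19
f 12 42 39
f 42 11 35
f 39 35 3
f 42 35 39
f 11 37 36
f 37 8 24
f 36 24 7
f 37 24 36
f 8 23 28
f 23 2 25
f 28 25 9
f 23 25 28
f 4 30 16
f 30 10 31
f 16 31 5
f 30 31 16
f 4 16 14
f 16 5 15
f 14 15 3
f 16 15 14
f 4 14 21
f 14 3 20
f 21 20 7
f 14 20 21
f 4 21 26
f 21 7 27
f 26 27 9
f 21 27 26
f 4 26 30
f 26 9 33
f 30 33 10
f 26 33 30
f 5 31 19
f 31 10 32
f 19 32 6
f 31 32 19
f 3 15 39
f 15 5 40
f 39 40 12
f 15 40 39
f 7 20 36
f 20 3 35
f 36 35 11
f 20 35 36
f 9 27 28
f 27 7 24
f 28 24 8
f 27 24 28
f 10 33 29
f 33 9 25
f 29 25 2
f 33 25 29
f 44 43 46
f 44 46 45
f 46 43 47
f 46 47 45
f 47 43 48
f 47 48 45
f 48 43 49
f 48 49 45
f 49 43 50
f 49 50 45
f 50 43 51
f 50 51 45
f 51 43 52
f 51 52 45
f 52 43 53
f 52 53 45
f 53 43 54
f 53 54 45
f 54 43 55
f 54 55 45
f 55 43 56
f 55 56 45
f 56 43 57
f 56 57 45
f 57 43 58
f 57 58 45
f 58 43 59
f 58 59 45
f 59 43 44
f 59 44 45
f 61 63 60
f 64 61 60
f 60 63 62
f 62 64 60
f 61 67 63
f 65 61 64
f 65 67 61
f 63 67 62
f 66 64 62
f 62 67 66
f 66 65 64
f 67 65 66
f 69 68 71
f 69 71 70
f 71 68 72
f 71 72 70
f 72 68 73
f 72 73 70
f 73 68 74
f 73 74 70
f 74 68 75
f 74 75 70
f 75 68 76
f 75 76 70
f 76 68 77
f 76 77 70
f 77 68 78
f 77 78 70
f 78 68 79
f 78 79 70
f 79 68 80
f 79 80 70
f 80 68 81
f 80 81 70
f 81 68 69
f 81 69 70
f 83 82 85
f 83 85 84
f 85 82 86
f 85 86 84
f 86 82 87
f 86 87 84
f 87 82 88
f 87 88 84
f 88 82 89
f 88 89 84
f 89 82 90
f 89 90 84
f 90 82 91
f 90 91 84
f 91 82 92
f 91 92 84
f 92 82 93
f 92 93 84
f 93 82 94
f 93 94 84
f 94 82 95
f 94 95 84
f 95 82 83
f 95 83 84



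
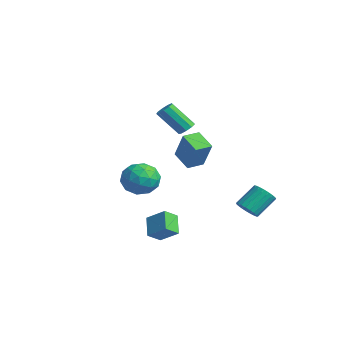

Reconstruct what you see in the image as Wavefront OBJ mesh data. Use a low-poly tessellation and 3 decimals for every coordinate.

v 2.17 -1.746 -3.283
v 2.332 -2.617 -2.701
v 3.119 -1.049 -2.507
v 3.282 -1.92 -1.925
v 3.218 -2.16 -4.195
v 3.381 -3.031 -3.613
v 4.168 -1.463 -3.419
v 4.33 -2.334 -2.837
v -1.278 1.614 2.473
v -0.994 1.99 2.876
v -1.739 0.881 4.431
v -2.022 0.506 4.027
v -1.384 2.135 2.793
v -2.129 1.026 4.348
v -1.724 2.036 2.559
v -2.469 0.927 4.114
v -1.855 1.74 2.285
v -2.6 0.631 3.84
v -1.716 1.385 2.099
v -2.461 0.276 3.654
v -1.372 1.138 2.087
v -2.117 0.029 3.642
v -0.984 1.113 2.256
v -1.728 0.004 3.811
v -0.733 1.323 2.526
v -1.478 0.214 4.081
v -0.737 1.67 2.771
v -1.482 0.561 4.326
v 3.883 -2.857 0.099
v 4.549 -2.906 1.094
v 2.671 -4.174 0.846
v 3.337 -4.223 1.841
v 2.704 -3.236 1.591
v 3.453 -2.422 1.13
v 3.767 -4.658 0.81
v 4.516 -3.844 0.349
v 4.477 -4.019 1.534
v 3.82 -3.14 2.017
v 3.4 -3.94 -0.077
v 2.743 -3.061 0.406
v 4.323 -2.766 0.531
v 2.897 -4.314 1.409
v 2.525 -3.734 1.262
v 2.917 -3.763 1.847
v 3.678 -2.482 0.552
v 4.07 -2.51 1.137
v 2.985 -2.704 1.429
v 3.15 -4.57 0.803
v 3.542 -4.598 1.388
v 4.303 -3.317 0.093
v 4.695 -3.346 0.678
v 4.235 -4.376 0.511
v 4.672 -3.449 1.375
v 3.959 -4.223 1.814
v 4.212 -4.478 1.208
v 4.653 -4 0.936
v 4.286 -2.932 1.658
v 3.573 -3.706 2.097
v 3.201 -3.126 1.95
v 3.641 -2.648 1.679
v 4.243 -3.586 1.917
v 3.647 -3.374 -0.157
v 2.934 -4.148 0.282
v 3.579 -4.432 0.261
v 4.019 -3.954 -0.01
v 3.261 -2.857 0.126
v 2.548 -3.631 0.565
v 2.567 -3.08 1.004
v 3.008 -2.602 0.732
v 2.977 -3.494 0.023
v -4.021 2.101 -0.598
v -2.941 2.142 1.261
v -4.194 3.256 -0.523
v -3.114 3.296 1.336
v -2.726 2.344 -1.356
v -1.646 2.384 0.503
v -2.899 3.498 -1.281
v -1.819 3.539 0.578
v 3.278 3.276 -2.752
v 3.813 2.912 -2.282
v 3.657 4.159 -1.138
v 3.122 4.524 -1.608
v 4.007 3.107 -2.469
v 3.851 4.355 -1.324
v 4.075 3.332 -2.705
v 3.919 4.579 -1.56
v 4.005 3.547 -2.949
v 3.849 4.795 -1.804
v 3.809 3.716 -3.159
v 3.653 4.963 -2.014
v 3.522 3.808 -3.298
v 3.366 5.055 -2.154
v 3.192 3.808 -3.344
v 3.036 5.056 -2.199
v 2.877 3.717 -3.287
v 2.721 4.964 -2.142
v 2.632 3.549 -3.137
v 2.476 4.796 -1.993
v 2.498 3.334 -2.921
v 2.342 4.581 -1.777
v 2.499 3.109 -2.676
v 2.343 4.357 -1.532
v 2.635 2.913 -2.444
v 2.479 4.161 -1.3
v 2.882 2.78 -2.266
v 2.726 4.027 -1.121
v 3.197 2.733 -2.171
v 3.041 3.98 -1.026
v 3.527 2.779 -2.177
v 3.371 4.027 -1.032
f 2 4 1
f 5 2 1
f 1 4 3
f 3 5 1
f 2 8 4
f 6 2 5
f 6 8 2
f 4 8 3
f 7 5 3
f 3 8 7
f 7 6 5
f 8 6 7
f 10 9 13
f 10 13 11
f 11 13 14
f 11 14 12
f 13 9 15
f 13 15 14
f 14 15 16
f 14 16 12
f 15 9 17
f 15 17 16
f 16 17 18
f 16 18 12
f 17 9 19
f 17 19 18
f 18 19 20
f 18 20 12
f 19 9 21
f 19 21 20
f 20 21 22
f 20 22 12
f 21 9 23
f 21 23 22
f 22 23 24
f 22 24 12
f 23 9 25
f 23 25 24
f 24 25 26
f 24 26 12
f 25 9 27
f 25 27 26
f 26 27 28
f 26 28 12
f 27 9 10
f 27 10 28
f 28 10 11
f 28 11 12
f 29 66 45
f 66 40 69
f 45 69 34
f 66 69 45
f 29 45 41
f 45 34 46
f 41 46 30
f 45 46 41
f 29 41 50
f 41 30 51
f 50 51 36
f 41 51 50
f 29 50 62
f 50 36 65
f 62 65 39
f 50 65 62
f 29 62 66
f 62 39 70
f 66 70 40
f 62 70 66
f 30 46 57
f 46 34 60
f 57 60 38
f 46 60 57
f 34 69 47
f 69 40 68
f 47 68 33
f 69 68 47
f 40 70 67
f 70 39 63
f 67 63 31
f 70 63 67
f 39 65 64
f 65 36 52
f 64 52 35
f 65 52 64
f 36 51 56
f 51 30 53
f 56 53 37
f 51 53 56
f 32 58 44
f 58 38 59
f 44 59 33
f 58 59 44
f 32 44 42
f 44 33 43
f 42 43 31
f 44 43 42
f 32 42 49
f 42 31 48
f 49 48 35
f 42 48 49
f 32 49 54
f 49 35 55
f 54 55 37
f 49 55 54
f 32 54 58
f 54 37 61
f 58 61 38
f 54 61 58
f 33 59 47
f 59 38 60
f 47 60 34
f 59 60 47
f 31 43 67
f 43 33 68
f 67 68 40
f 43 68 67
f 35 48 64
f 48 31 63
f 64 63 39
f 48 63 64
f 37 55 56
f 55 35 52
f 56 52 36
f 55 52 56
f 38 61 57
f 61 37 53
f 57 53 30
f 61 53 57
f 72 74 71
f 75 72 71
f 71 74 73
f 73 75 71
f 72 78 74
f 76 72 75
f 76 78 72
f 74 78 73
f 77 75 73
f 73 78 77
f 77 76 75
f 78 76 77
f 80 79 83
f 80 83 81
f 81 83 84
f 81 84 82
f 83 79 85
f 83 85 84
f 84 85 86
f 84 86 82
f 85 79 87
f 85 87 86
f 86 87 88
f 86 88 82
f 87 79 89
f 87 89 88
f 88 89 90
f 88 90 82
f 89 79 91
f 89 91 90
f 90 91 92
f 90 92 82
f 91 79 93
f 91 93 92
f 92 93 94
f 92 94 82
f 93 79 95
f 93 95 94
f 94 95 96
f 94 96 82
f 95 79 97
f 95 97 96
f 96 97 98
f 96 98 82
f 97 79 99
f 97 99 98
f 98 99 100
f 98 100 82
f 99 79 101
f 99 101 100
f 100 101 102
f 100 102 82
f 101 79 103
f 101 103 102
f 102 103 104
f 102 104 82
f 103 79 105
f 103 105 104
f 104 105 106
f 104 106 82
f 105 79 107
f 105 107 106
f 106 107 108
f 106 108 82
f 107 79 109
f 107 109 108
f 108 109 110
f 108 110 82
f 109 79 80
f 109 80 110
f 110 80 81
f 110 81 82



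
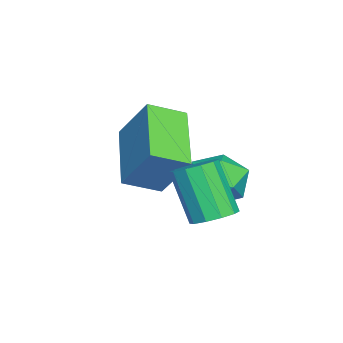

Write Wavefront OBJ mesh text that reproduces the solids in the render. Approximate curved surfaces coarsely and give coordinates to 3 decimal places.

v -0.032 -5.001 0.885
v 0.356 -4.24 2.093
v -0.433 -4.127 0.463
v -0.045 -3.366 1.671
v 1.625 -4.614 0.109
v 2.013 -3.853 1.317
v 1.224 -3.74 -0.313
v 1.612 -2.979 0.895
v 1.044 -1.862 -0.431
v 1.565 -2.02 0.195
v 0.315 -2.94 -0.095
v 0.836 -3.098 0.531
v 0.34 -2.433 0.562
v 0.79 -1.766 0.354
v 1.09 -3.194 -0.254
v 1.54 -2.527 -0.462
v 1.594 -2.843 0.305
v 1.131 -2.372 0.809
v 0.749 -2.588 -0.709
v 0.286 -2.117 -0.205
v 2.857 -2.249 -0.054
v 3.309 -2.02 0.23
v 2.774 -2.582 1.537
v 2.323 -2.811 1.254
v 3.045 -1.777 0.226
v 2.51 -2.339 1.533
v 2.71 -1.714 0.116
v 2.175 -2.276 1.423
v 2.431 -1.856 -0.059
v 1.896 -2.418 1.248
v 2.315 -2.148 -0.232
v 1.78 -2.71 1.075
v 2.406 -2.478 -0.337
v 1.871 -3.04 0.97
v 2.67 -2.721 -0.333
v 2.135 -3.283 0.974
v 3.005 -2.784 -0.223
v 2.47 -3.346 1.084
v 3.284 -2.642 -0.048
v 2.749 -3.204 1.259
v 3.4 -2.35 0.125
v 2.865 -2.912 1.432
f 2 4 1
f 5 2 1
f 1 4 3
f 3 5 1
f 2 8 4
f 6 2 5
f 6 8 2
f 4 8 3
f 7 5 3
f 3 8 7
f 7 6 5
f 8 6 7
f 9 20 14
f 9 14 10
f 9 10 16
f 9 16 19
f 9 19 20
f 10 14 18
f 14 20 13
f 20 19 11
f 19 16 15
f 16 10 17
f 12 18 13
f 12 13 11
f 12 11 15
f 12 15 17
f 12 17 18
f 13 18 14
f 11 13 20
f 15 11 19
f 17 15 16
f 18 17 10
f 22 21 25
f 22 25 23
f 23 25 26
f 23 26 24
f 25 21 27
f 25 27 26
f 26 27 28
f 26 28 24
f 27 21 29
f 27 29 28
f 28 29 30
f 28 30 24
f 29 21 31
f 29 31 30
f 30 31 32
f 30 32 24
f 31 21 33
f 31 33 32
f 32 33 34
f 32 34 24
f 33 21 35
f 33 35 34
f 34 35 36
f 34 36 24
f 35 21 37
f 35 37 36
f 36 37 38
f 36 38 24
f 37 21 39
f 37 39 38
f 38 39 40
f 38 40 24
f 39 21 41
f 39 41 40
f 40 41 42
f 40 42 24
f 41 21 22
f 41 22 42
f 42 22 23
f 42 23 24



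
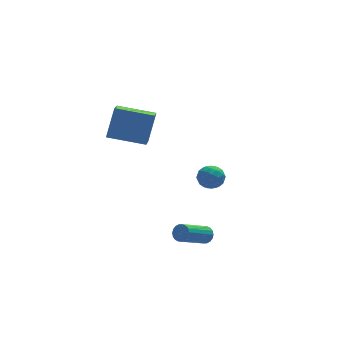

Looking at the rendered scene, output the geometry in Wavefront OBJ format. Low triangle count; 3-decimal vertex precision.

v 3.209 1.981 -3.538
v 3.982 2.24 -3.445
v 3.518 0.84 -2.935
v 4.291 1.099 -2.842
v 3.686 1.454 -2.417
v 3.495 2.159 -2.79
v 4.005 0.921 -3.59
v 3.814 1.626 -3.963
v 4.474 1.584 -3.478
v 4.277 1.914 -2.753
v 3.223 1.166 -3.627
v 3.026 1.496 -2.902
v 3.568 2.211 -3.544
v 3.932 0.869 -2.836
v 3.576 1.078 -2.586
v 4.031 1.23 -2.531
v 3.282 2.163 -3.159
v 3.736 2.315 -3.105
v 3.563 1.853 -2.501
v 3.764 0.765 -3.275
v 4.218 0.917 -3.221
v 3.469 1.85 -3.849
v 3.924 2.002 -3.794
v 3.937 1.227 -3.879
v 4.311 1.977 -3.509
v 4.494 1.307 -3.155
v 4.325 1.202 -3.594
v 4.213 1.617 -3.813
v 4.196 2.171 -3.083
v 4.378 1.501 -2.729
v 4.022 1.709 -2.479
v 3.91 2.124 -2.698
v 4.485 1.786 -3.102
v 3.122 1.579 -3.651
v 3.304 0.909 -3.297
v 3.59 0.956 -3.682
v 3.478 1.371 -3.901
v 3.006 1.773 -3.225
v 3.189 1.103 -2.871
v 3.287 1.463 -2.567
v 3.175 1.878 -2.786
v 3.015 1.294 -3.278
v 1.791 -3.522 -3.856
v 2.082 -3.5 -3.401
v 0.56 -4.235 -2.39
v 0.269 -4.258 -2.844
v 1.975 -3.285 -3.407
v 0.452 -4.02 -2.396
v 1.831 -3.117 -3.501
v 0.309 -3.852 -2.49
v 1.679 -3.029 -3.665
v 0.157 -3.765 -2.654
v 1.55 -3.039 -3.868
v 0.027 -3.775 -2.857
v 1.468 -3.145 -4.068
v -0.054 -3.88 -3.056
v 1.451 -3.325 -4.225
v -0.072 -4.061 -3.214
v 1.5 -3.545 -4.31
v -0.022 -4.28 -3.299
v 1.608 -3.76 -4.304
v 0.085 -4.495 -3.293
v 1.751 -3.928 -4.21
v 0.229 -4.663 -3.199
v 1.903 -4.015 -4.046
v 0.381 -4.751 -3.035
v 2.033 -4.005 -3.843
v 0.51 -4.741 -2.832
v 2.114 -3.9 -3.644
v 0.592 -4.635 -2.632
v 2.132 -3.719 -3.486
v 0.609 -4.455 -2.475
v -2.578 -0.773 2.616
v -1.953 -0.14 4.249
v -2.054 0.696 1.845
v -1.429 1.329 3.479
v -0.731 -1.629 2.241
v -0.106 -0.996 3.875
v -0.207 -0.16 1.471
v 0.418 0.473 3.104
f 1 38 17
f 38 12 41
f 17 41 6
f 38 41 17
f 1 17 13
f 17 6 18
f 13 18 2
f 17 18 13
f 1 13 22
f 13 2 23
f 22 23 8
f 13 23 22
f 1 22 34
f 22 8 37
f 34 37 11
f 22 37 34
f 1 34 38
f 34 11 42
f 38 42 12
f 34 42 38
f 2 18 29
f 18 6 32
f 29 32 10
f 18 32 29
f 6 41 19
f 41 12 40
f 19 40 5
f 41 40 19
f 12 42 39
f 42 11 35
f 39 35 3
f 42 35 39
f 11 37 36
f 37 8 24
f 36 24 7
f 37 24 36
f 8 23 28
f 23 2 25
f 28 25 9
f 23 25 28
f 4 30 16
f 30 10 31
f 16 31 5
f 30 31 16
f 4 16 14
f 16 5 15
f 14 15 3
f 16 15 14
f 4 14 21
f 14 3 20
f 21 20 7
f 14 20 21
f 4 21 26
f 21 7 27
f 26 27 9
f 21 27 26
f 4 26 30
f 26 9 33
f 30 33 10
f 26 33 30
f 5 31 19
f 31 10 32
f 19 32 6
f 31 32 19
f 3 15 39
f 15 5 40
f 39 40 12
f 15 40 39
f 7 20 36
f 20 3 35
f 36 35 11
f 20 35 36
f 9 27 28
f 27 7 24
f 28 24 8
f 27 24 28
f 10 33 29
f 33 9 25
f 29 25 2
f 33 25 29
f 44 43 47
f 44 47 45
f 45 47 48
f 45 48 46
f 47 43 49
f 47 49 48
f 48 49 50
f 48 50 46
f 49 43 51
f 49 51 50
f 50 51 52
f 50 52 46
f 51 43 53
f 51 53 52
f 52 53 54
f 52 54 46
f 53 43 55
f 53 55 54
f 54 55 56
f 54 56 46
f 55 43 57
f 55 57 56
f 56 57 58
f 56 58 46
f 57 43 59
f 57 59 58
f 58 59 60
f 58 60 46
f 59 43 61
f 59 61 60
f 60 61 62
f 60 62 46
f 61 43 63
f 61 63 62
f 62 63 64
f 62 64 46
f 63 43 65
f 63 65 64
f 64 65 66
f 64 66 46
f 65 43 67
f 65 67 66
f 66 67 68
f 66 68 46
f 67 43 69
f 67 69 68
f 68 69 70
f 68 70 46
f 69 43 71
f 69 71 70
f 70 71 72
f 70 72 46
f 71 43 44
f 71 44 72
f 72 44 45
f 72 45 46
f 74 76 73
f 77 74 73
f 73 76 75
f 75 77 73
f 74 80 76
f 78 74 77
f 78 80 74
f 76 80 75
f 79 77 75
f 75 80 79
f 79 78 77
f 80 78 79



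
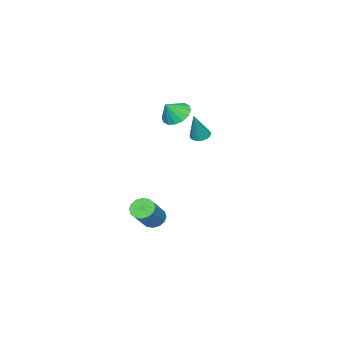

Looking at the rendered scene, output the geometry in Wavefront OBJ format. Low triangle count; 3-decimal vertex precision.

v -0.978 -0.977 2.106
v -0.651 -0.532 1.965
v -0.302 -0.943 3.774
v -0.848 -0.426 2.042
v -1.068 -0.414 2.131
v -1.272 -0.501 2.216
v -1.425 -0.669 2.281
v -1.501 -0.891 2.316
v -1.487 -1.127 2.315
v -1.384 -1.338 2.278
v -1.212 -1.486 2.211
v -0.999 -1.546 2.126
v -0.782 -1.508 2.037
v -0.6 -1.378 1.961
v -0.483 -1.178 1.909
v -0.451 -0.944 1.892
v -0.511 -0.715 1.911
v -2.584 -3.635 2.333
v -1.886 -3.222 1.921
v -1.896 -3.885 3.247
v -2.097 -2.884 2.172
v -2.438 -2.747 2.467
v -2.819 -2.848 2.725
v -3.136 -3.161 2.879
v -3.306 -3.6 2.886
v -3.282 -4.049 2.745
v -3.071 -4.387 2.494
v -2.729 -4.524 2.2
v -2.349 -4.422 1.941
v -2.031 -4.11 1.788
v -1.862 -3.671 1.78
v -0.312 -3.551 -4.684
v 0.145 -3.246 -5.164
v 1.449 -3.045 -3.797
v 0.992 -3.349 -3.316
v -0.051 -2.957 -5.02
v 1.253 -2.756 -3.652
v -0.317 -2.828 -4.785
v 0.987 -2.627 -3.418
v -0.582 -2.892 -4.523
v 0.722 -2.691 -3.156
v -0.774 -3.132 -4.304
v 0.53 -2.931 -2.937
v -0.843 -3.485 -4.187
v 0.461 -3.284 -2.82
v -0.769 -3.855 -4.203
v 0.535 -3.654 -2.836
v -0.573 -4.144 -4.348
v 0.731 -3.943 -2.98
v -0.307 -4.273 -4.582
v 0.997 -4.072 -3.215
v -0.042 -4.209 -4.844
v 1.262 -4.008 -3.477
v 0.15 -3.969 -5.063
v 1.454 -3.768 -3.696
v 0.219 -3.616 -5.18
v 1.523 -3.415 -3.813
f 2 1 4
f 2 4 3
f 4 1 5
f 4 5 3
f 5 1 6
f 5 6 3
f 6 1 7
f 6 7 3
f 7 1 8
f 7 8 3
f 8 1 9
f 8 9 3
f 9 1 10
f 9 10 3
f 10 1 11
f 10 11 3
f 11 1 12
f 11 12 3
f 12 1 13
f 12 13 3
f 13 1 14
f 13 14 3
f 14 1 15
f 14 15 3
f 15 1 16
f 15 16 3
f 16 1 17
f 16 17 3
f 17 1 2
f 17 2 3
f 19 18 21
f 19 21 20
f 21 18 22
f 21 22 20
f 22 18 23
f 22 23 20
f 23 18 24
f 23 24 20
f 24 18 25
f 24 25 20
f 25 18 26
f 25 26 20
f 26 18 27
f 26 27 20
f 27 18 28
f 27 28 20
f 28 18 29
f 28 29 20
f 29 18 30
f 29 30 20
f 30 18 31
f 30 31 20
f 31 18 19
f 31 19 20
f 33 32 36
f 33 36 34
f 34 36 37
f 34 37 35
f 36 32 38
f 36 38 37
f 37 38 39
f 37 39 35
f 38 32 40
f 38 40 39
f 39 40 41
f 39 41 35
f 40 32 42
f 40 42 41
f 41 42 43
f 41 43 35
f 42 32 44
f 42 44 43
f 43 44 45
f 43 45 35
f 44 32 46
f 44 46 45
f 45 46 47
f 45 47 35
f 46 32 48
f 46 48 47
f 47 48 49
f 47 49 35
f 48 32 50
f 48 50 49
f 49 50 51
f 49 51 35
f 50 32 52
f 50 52 51
f 51 52 53
f 51 53 35
f 52 32 54
f 52 54 53
f 53 54 55
f 53 55 35
f 54 32 56
f 54 56 55
f 55 56 57
f 55 57 35
f 56 32 33
f 56 33 57
f 57 33 34
f 57 34 35



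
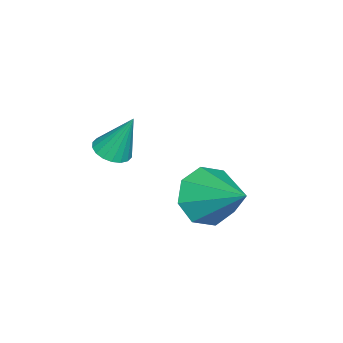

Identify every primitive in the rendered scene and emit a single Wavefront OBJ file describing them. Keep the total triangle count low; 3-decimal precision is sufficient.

v -3.66 0.477 -1.439
v -2.813 -0.131 -1.313
v -2.78 1.903 -0.461
v -2.779 0.309 -1.985
v -3.26 0.847 -2.337
v -3.976 1.169 -2.163
v -4.506 1.085 -1.565
v -4.54 0.645 -0.893
v -4.059 0.107 -0.541
v -3.343 -0.215 -0.715
v -3.321 -2.298 0.106
v -2.966 -2.76 0.32
v -3.339 -1.642 1.554
v -2.78 -2.573 0.237
v -2.702 -2.331 0.129
v -2.746 -2.083 0.016
v -2.904 -1.878 -0.079
v -3.145 -1.756 -0.138
v -3.42 -1.741 -0.148
v -3.676 -1.837 -0.108
v -3.861 -2.024 -0.025
v -3.939 -2.265 0.083
v -3.895 -2.513 0.196
v -3.737 -2.718 0.291
v -3.497 -2.841 0.35
v -3.221 -2.855 0.36
f 2 1 4
f 2 4 3
f 4 1 5
f 4 5 3
f 5 1 6
f 5 6 3
f 6 1 7
f 6 7 3
f 7 1 8
f 7 8 3
f 8 1 9
f 8 9 3
f 9 1 10
f 9 10 3
f 10 1 2
f 10 2 3
f 12 11 14
f 12 14 13
f 14 11 15
f 14 15 13
f 15 11 16
f 15 16 13
f 16 11 17
f 16 17 13
f 17 11 18
f 17 18 13
f 18 11 19
f 18 19 13
f 19 11 20
f 19 20 13
f 20 11 21
f 20 21 13
f 21 11 22
f 21 22 13
f 22 11 23
f 22 23 13
f 23 11 24
f 23 24 13
f 24 11 25
f 24 25 13
f 25 11 26
f 25 26 13
f 26 11 12
f 26 12 13



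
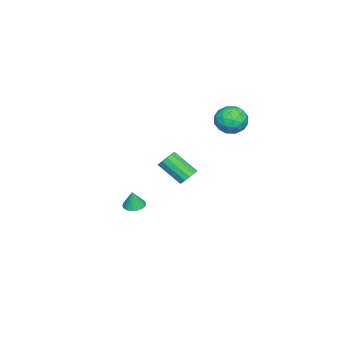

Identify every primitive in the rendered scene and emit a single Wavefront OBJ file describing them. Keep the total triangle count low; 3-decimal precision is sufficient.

v 3.61 2.529 0.295
v 3.899 2.196 -0.066
v 3.78 0.977 0.965
v 3.49 1.311 1.325
v 4.118 2.335 0.124
v 3.998 1.117 1.154
v 4.175 2.536 0.368
v 4.055 1.317 1.398
v 4.053 2.734 0.589
v 3.933 1.516 1.619
v 3.79 2.868 0.716
v 3.67 1.65 1.747
v 3.47 2.894 0.71
v 3.35 1.676 1.74
v 3.194 2.804 0.572
v 3.075 1.586 1.602
v 3.051 2.627 0.346
v 2.931 1.409 1.376
v 3.084 2.419 0.103
v 2.965 1.201 1.134
v 3.285 2.246 -0.078
v 3.165 1.027 0.952
v 3.589 2.163 -0.141
v 3.469 0.944 0.889
v 0.99 -1.373 -3.935
v 1.576 -1.245 -4.045
v 1.19 -1.407 -2.905
v 1.465 -0.999 -4.015
v 1.26 -0.827 -3.969
v 1.002 -0.763 -3.917
v 0.741 -0.82 -3.868
v 0.529 -0.986 -3.832
v 0.409 -1.229 -3.817
v 0.403 -1.5 -3.825
v 0.514 -1.746 -3.855
v 0.719 -1.918 -3.901
v 0.978 -1.982 -3.953
v 1.239 -1.925 -4.002
v 1.45 -1.759 -4.038
v 1.571 -1.516 -4.053
v 0.556 4.335 3.319
v 1.293 4.692 3.727
v 1.307 3.088 3.053
v 2.044 3.445 3.461
v 1.305 3.23 3.957
v 0.841 4.001 4.121
v 1.759 3.779 2.659
v 1.295 4.55 2.823
v 2.036 4.348 3.32
v 1.756 4.009 4.121
v 0.844 3.771 2.659
v 0.564 3.432 3.46
v 0.858 4.623 3.546
v 1.742 3.157 3.234
v 1.308 3.031 3.525
v 1.741 3.24 3.765
v 0.593 4.217 3.778
v 1.026 4.426 4.018
v 1.033 3.567 4.153
v 1.574 3.354 2.762
v 2.007 3.563 3.002
v 0.859 4.54 3.015
v 1.292 4.749 3.255
v 1.567 4.213 2.627
v 1.728 4.631 3.547
v 2.17 3.898 3.391
v 2.002 4.094 2.919
v 1.729 4.548 3.016
v 1.564 4.431 4.018
v 2.005 3.698 3.862
v 1.571 3.572 4.153
v 1.298 4.025 4.249
v 2.001 4.229 3.779
v 0.595 4.082 2.918
v 1.036 3.349 2.762
v 1.302 3.755 2.531
v 1.029 4.208 2.627
v 0.43 3.882 3.389
v 0.872 3.149 3.233
v 0.871 3.232 3.764
v 0.598 3.686 3.861
v 0.599 3.551 3.001
f 2 1 5
f 2 5 3
f 3 5 6
f 3 6 4
f 5 1 7
f 5 7 6
f 6 7 8
f 6 8 4
f 7 1 9
f 7 9 8
f 8 9 10
f 8 10 4
f 9 1 11
f 9 11 10
f 10 11 12
f 10 12 4
f 11 1 13
f 11 13 12
f 12 13 14
f 12 14 4
f 13 1 15
f 13 15 14
f 14 15 16
f 14 16 4
f 15 1 17
f 15 17 16
f 16 17 18
f 16 18 4
f 17 1 19
f 17 19 18
f 18 19 20
f 18 20 4
f 19 1 21
f 19 21 20
f 20 21 22
f 20 22 4
f 21 1 23
f 21 23 22
f 22 23 24
f 22 24 4
f 23 1 2
f 23 2 24
f 24 2 3
f 24 3 4
f 26 25 28
f 26 28 27
f 28 25 29
f 28 29 27
f 29 25 30
f 29 30 27
f 30 25 31
f 30 31 27
f 31 25 32
f 31 32 27
f 32 25 33
f 32 33 27
f 33 25 34
f 33 34 27
f 34 25 35
f 34 35 27
f 35 25 36
f 35 36 27
f 36 25 37
f 36 37 27
f 37 25 38
f 37 38 27
f 38 25 39
f 38 39 27
f 39 25 40
f 39 40 27
f 40 25 26
f 40 26 27
f 41 78 57
f 78 52 81
f 57 81 46
f 78 81 57
f 41 57 53
f 57 46 58
f 53 58 42
f 57 58 53
f 41 53 62
f 53 42 63
f 62 63 48
f 53 63 62
f 41 62 74
f 62 48 77
f 74 77 51
f 62 77 74
f 41 74 78
f 74 51 82
f 78 82 52
f 74 82 78
f 42 58 69
f 58 46 72
f 69 72 50
f 58 72 69
f 46 81 59
f 81 52 80
f 59 80 45
f 81 80 59
f 52 82 79
f 82 51 75
f 79 75 43
f 82 75 79
f 51 77 76
f 77 48 64
f 76 64 47
f 77 64 76
f 48 63 68
f 63 42 65
f 68 65 49
f 63 65 68
f 44 70 56
f 70 50 71
f 56 71 45
f 70 71 56
f 44 56 54
f 56 45 55
f 54 55 43
f 56 55 54
f 44 54 61
f 54 43 60
f 61 60 47
f 54 60 61
f 44 61 66
f 61 47 67
f 66 67 49
f 61 67 66
f 44 66 70
f 66 49 73
f 70 73 50
f 66 73 70
f 45 71 59
f 71 50 72
f 59 72 46
f 71 72 59
f 43 55 79
f 55 45 80
f 79 80 52
f 55 80 79
f 47 60 76
f 60 43 75
f 76 75 51
f 60 75 76
f 49 67 68
f 67 47 64
f 68 64 48
f 67 64 68
f 50 73 69
f 73 49 65
f 69 65 42
f 73 65 69



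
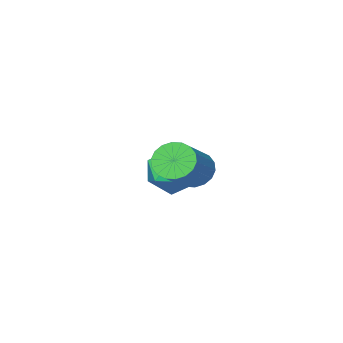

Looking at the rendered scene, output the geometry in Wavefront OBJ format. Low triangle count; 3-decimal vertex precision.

v 1.854 1.728 2.184
v 2.131 1.302 2.143
v 3.004 1.806 2.794
v 2.726 2.232 2.836
v 2.196 1.423 1.962
v 3.069 1.927 2.613
v 2.193 1.604 1.825
v 3.066 2.108 2.476
v 2.124 1.809 1.759
v 2.996 2.313 2.411
v 2 1.999 1.778
v 2.873 2.503 2.429
v 1.848 2.135 1.877
v 2.721 2.639 2.528
v 1.697 2.19 2.037
v 2.569 2.694 2.688
v 1.576 2.154 2.226
v 2.449 2.658 2.877
v 1.511 2.033 2.407
v 2.384 2.537 3.058
v 1.514 1.852 2.544
v 2.387 2.356 3.195
v 1.584 1.647 2.609
v 2.456 2.151 3.261
v 1.707 1.457 2.591
v 2.58 1.961 3.242
v 1.859 1.321 2.492
v 2.732 1.825 3.143
v 2.011 1.266 2.332
v 2.883 1.77 2.983
v 1.177 0.009 1.676
v 1.547 -0.111 1.088
v 0.273 -0.509 1.212
v 0.643 -0.629 0.624
v 0.807 -0.968 1.219
v 1.366 -0.648 1.506
v 0.454 0.028 0.794
v 1.013 0.348 1.081
v 1.1 -0.099 0.543
v 1.319 -0.715 0.806
v 0.501 0.095 1.494
v 0.72 -0.521 1.757
f 2 1 5
f 2 5 3
f 3 5 6
f 3 6 4
f 5 1 7
f 5 7 6
f 6 7 8
f 6 8 4
f 7 1 9
f 7 9 8
f 8 9 10
f 8 10 4
f 9 1 11
f 9 11 10
f 10 11 12
f 10 12 4
f 11 1 13
f 11 13 12
f 12 13 14
f 12 14 4
f 13 1 15
f 13 15 14
f 14 15 16
f 14 16 4
f 15 1 17
f 15 17 16
f 16 17 18
f 16 18 4
f 17 1 19
f 17 19 18
f 18 19 20
f 18 20 4
f 19 1 21
f 19 21 20
f 20 21 22
f 20 22 4
f 21 1 23
f 21 23 22
f 22 23 24
f 22 24 4
f 23 1 25
f 23 25 24
f 24 25 26
f 24 26 4
f 25 1 27
f 25 27 26
f 26 27 28
f 26 28 4
f 27 1 29
f 27 29 28
f 28 29 30
f 28 30 4
f 29 1 2
f 29 2 30
f 30 2 3
f 30 3 4
f 31 42 36
f 31 36 32
f 31 32 38
f 31 38 41
f 31 41 42
f 32 36 40
f 36 42 35
f 42 41 33
f 41 38 37
f 38 32 39
f 34 40 35
f 34 35 33
f 34 33 37
f 34 37 39
f 34 39 40
f 35 40 36
f 33 35 42
f 37 33 41
f 39 37 38
f 40 39 32



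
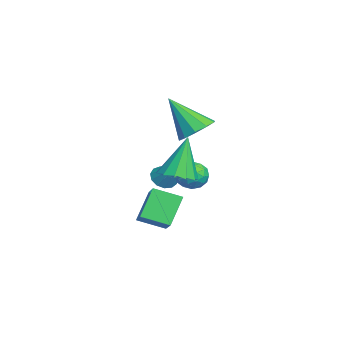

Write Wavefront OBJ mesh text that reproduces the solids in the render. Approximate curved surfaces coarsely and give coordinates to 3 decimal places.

v 2.755 -0.763 0.693
v 3.285 -0.098 0.695
v 2.165 -0.297 2.547
v 2.868 0.062 0.522
v 2.415 -0.039 0.404
v 2.07 -0.371 0.377
v 1.943 -0.827 0.451
v 2.073 -1.262 0.602
v 2.42 -1.539 0.782
v 2.873 -1.569 0.933
v 3.289 -1.344 1.009
v 3.535 -0.933 0.984
v 3.533 -0.469 0.867
v -0.58 -1.692 -1.776
v 0.634 -1.586 -0.972
v -0.391 -0.486 -2.221
v 0.823 -0.379 -1.417
v 0.257 -2.261 -2.963
v 1.471 -2.154 -2.159
v 0.446 -1.054 -3.408
v 1.66 -0.948 -2.604
v -2.736 -0.924 -1.943
v -2.382 -0.62 -2.395
v -1.864 -0.356 -0.877
v -2.649 -0.388 -2.3
v -2.944 -0.326 -2.092
v -3.173 -0.454 -1.836
v -3.263 -0.731 -1.615
v -3.186 -1.07 -1.497
v -2.966 -1.362 -1.521
v -2.674 -1.515 -1.68
v -2.401 -1.48 -1.921
v -2.234 -1.269 -2.17
v -2.227 -0.948 -2.347
v -1.829 0.361 -0.941
v -1.287 0.846 -1.184
v -1.033 -0.586 -1.056
v -0.491 -0.101 -1.299
v -0.728 -0.077 -0.569
v -1.22 0.508 -0.498
v -1.1 -0.248 -1.742
v -1.592 0.337 -1.671
v -0.836 0.47 -1.679
v -0.606 0.575 -0.954
v -1.714 -0.315 -1.286
v -1.484 -0.21 -0.561
v -1.628 0.686 -1.052
v -0.692 -0.426 -1.188
v -0.832 -0.413 -0.759
v -0.513 -0.127 -0.902
v -1.588 0.488 -0.649
v -1.269 0.773 -0.792
v -0.941 0.23 -0.431
v -1.051 -0.513 -1.448
v -0.732 -0.228 -1.591
v -1.807 0.387 -1.338
v -1.488 0.673 -1.481
v -1.379 0.03 -1.809
v -1.044 0.751 -1.486
v -0.576 0.194 -1.554
v -0.935 0.108 -1.814
v -1.224 0.452 -1.772
v -0.909 0.813 -1.06
v -0.441 0.256 -1.128
v -0.58 0.27 -0.699
v -0.869 0.614 -0.657
v -0.644 0.592 -1.351
v -1.879 0.004 -1.112
v -1.411 -0.553 -1.18
v -1.451 -0.354 -1.583
v -1.74 -0.01 -1.541
v -1.744 0.066 -0.686
v -1.276 -0.491 -0.754
v -1.096 -0.192 -0.468
v -1.385 0.152 -0.426
v -1.676 -0.332 -0.889
v -0.394 0.27 1.78
v 0.271 0.618 2.294
v -1.046 -0.85 3.38
v -0.179 0.951 2.344
v -0.712 1.024 2.178
v -1.123 0.809 1.86
v -1.255 0.388 1.511
v -1.059 -0.077 1.265
v -0.608 -0.411 1.215
v -0.076 -0.483 1.381
v 0.335 -0.268 1.699
v 0.468 0.152 2.048
f 2 1 4
f 2 4 3
f 4 1 5
f 4 5 3
f 5 1 6
f 5 6 3
f 6 1 7
f 6 7 3
f 7 1 8
f 7 8 3
f 8 1 9
f 8 9 3
f 9 1 10
f 9 10 3
f 10 1 11
f 10 11 3
f 11 1 12
f 11 12 3
f 12 1 13
f 12 13 3
f 13 1 2
f 13 2 3
f 15 17 14
f 18 15 14
f 14 17 16
f 16 18 14
f 15 21 17
f 19 15 18
f 19 21 15
f 17 21 16
f 20 18 16
f 16 21 20
f 20 19 18
f 21 19 20
f 23 22 25
f 23 25 24
f 25 22 26
f 25 26 24
f 26 22 27
f 26 27 24
f 27 22 28
f 27 28 24
f 28 22 29
f 28 29 24
f 29 22 30
f 29 30 24
f 30 22 31
f 30 31 24
f 31 22 32
f 31 32 24
f 32 22 33
f 32 33 24
f 33 22 34
f 33 34 24
f 34 22 23
f 34 23 24
f 35 72 51
f 72 46 75
f 51 75 40
f 72 75 51
f 35 51 47
f 51 40 52
f 47 52 36
f 51 52 47
f 35 47 56
f 47 36 57
f 56 57 42
f 47 57 56
f 35 56 68
f 56 42 71
f 68 71 45
f 56 71 68
f 35 68 72
f 68 45 76
f 72 76 46
f 68 76 72
f 36 52 63
f 52 40 66
f 63 66 44
f 52 66 63
f 40 75 53
f 75 46 74
f 53 74 39
f 75 74 53
f 46 76 73
f 76 45 69
f 73 69 37
f 76 69 73
f 45 71 70
f 71 42 58
f 70 58 41
f 71 58 70
f 42 57 62
f 57 36 59
f 62 59 43
f 57 59 62
f 38 64 50
f 64 44 65
f 50 65 39
f 64 65 50
f 38 50 48
f 50 39 49
f 48 49 37
f 50 49 48
f 38 48 55
f 48 37 54
f 55 54 41
f 48 54 55
f 38 55 60
f 55 41 61
f 60 61 43
f 55 61 60
f 38 60 64
f 60 43 67
f 64 67 44
f 60 67 64
f 39 65 53
f 65 44 66
f 53 66 40
f 65 66 53
f 37 49 73
f 49 39 74
f 73 74 46
f 49 74 73
f 41 54 70
f 54 37 69
f 70 69 45
f 54 69 70
f 43 61 62
f 61 41 58
f 62 58 42
f 61 58 62
f 44 67 63
f 67 43 59
f 63 59 36
f 67 59 63
f 78 77 80
f 78 80 79
f 80 77 81
f 80 81 79
f 81 77 82
f 81 82 79
f 82 77 83
f 82 83 79
f 83 77 84
f 83 84 79
f 84 77 85
f 84 85 79
f 85 77 86
f 85 86 79
f 86 77 87
f 86 87 79
f 87 77 88
f 87 88 79
f 88 77 78
f 88 78 79

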